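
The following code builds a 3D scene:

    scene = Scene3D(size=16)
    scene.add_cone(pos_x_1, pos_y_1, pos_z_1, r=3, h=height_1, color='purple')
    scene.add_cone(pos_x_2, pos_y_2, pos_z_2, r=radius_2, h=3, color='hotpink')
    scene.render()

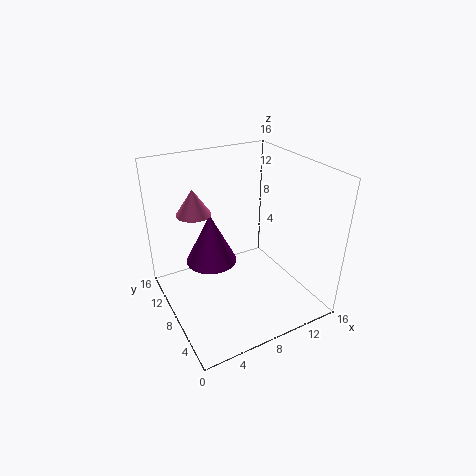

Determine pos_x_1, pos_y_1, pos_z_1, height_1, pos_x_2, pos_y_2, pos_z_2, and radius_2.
pos_x_1 = 6
pos_y_1 = 11
pos_z_1 = 4
height_1 = 6
pos_x_2 = 4.5
pos_y_2 = 12
pos_z_2 = 10
radius_2 = 2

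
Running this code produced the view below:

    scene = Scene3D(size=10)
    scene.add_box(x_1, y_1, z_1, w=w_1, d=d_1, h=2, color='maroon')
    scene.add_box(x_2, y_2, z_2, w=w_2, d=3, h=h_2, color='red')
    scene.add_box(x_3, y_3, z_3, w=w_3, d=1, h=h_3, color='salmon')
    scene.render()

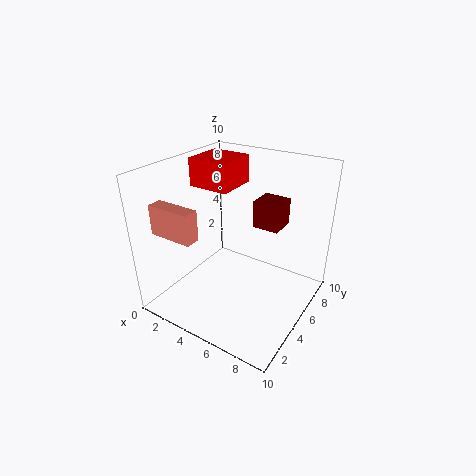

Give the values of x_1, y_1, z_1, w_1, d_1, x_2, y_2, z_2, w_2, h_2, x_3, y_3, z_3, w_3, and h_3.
x_1 = 5
y_1 = 7
z_1 = 5
w_1 = 2
d_1 = 2
x_2 = 1
y_2 = 5
z_2 = 8
w_2 = 3
h_2 = 2
x_3 = 1
y_3 = 1
z_3 = 6
w_3 = 3
h_3 = 2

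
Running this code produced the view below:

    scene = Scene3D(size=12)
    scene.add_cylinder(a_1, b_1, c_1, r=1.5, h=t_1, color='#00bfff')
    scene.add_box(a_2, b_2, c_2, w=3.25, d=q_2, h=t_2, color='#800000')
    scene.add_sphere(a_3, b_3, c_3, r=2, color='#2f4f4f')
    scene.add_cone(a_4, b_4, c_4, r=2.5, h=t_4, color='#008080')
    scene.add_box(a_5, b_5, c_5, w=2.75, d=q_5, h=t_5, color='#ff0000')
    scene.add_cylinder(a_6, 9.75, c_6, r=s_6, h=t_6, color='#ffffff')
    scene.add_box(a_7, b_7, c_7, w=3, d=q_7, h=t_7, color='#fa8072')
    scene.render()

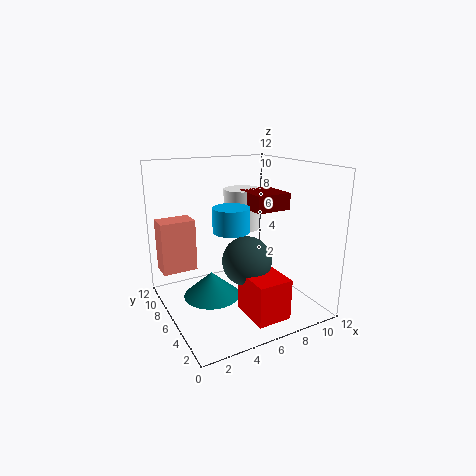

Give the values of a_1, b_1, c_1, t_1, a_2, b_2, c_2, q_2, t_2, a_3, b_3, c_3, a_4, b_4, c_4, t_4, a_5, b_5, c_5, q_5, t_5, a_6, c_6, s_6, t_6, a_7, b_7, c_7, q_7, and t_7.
a_1 = 5.25
b_1 = 5.75
c_1 = 6.75
t_1 = 2
a_2 = 8
b_2 = 6
c_2 = 7.75
q_2 = 3.5
t_2 = 1.5
a_3 = 6
b_3 = 4.5
c_3 = 4.5
a_4 = 4.25
b_4 = 7.75
c_4 = 0.25
t_4 = 2.25
a_5 = 5
b_5 = 0.75
c_5 = 0.75
q_5 = 3.5
t_5 = 3.25
a_6 = 8.5
c_6 = 5.5
s_6 = 1.75
t_6 = 3.75
a_7 = 0.25
b_7 = 8.5
c_7 = 2.75
q_7 = 2
t_7 = 4.5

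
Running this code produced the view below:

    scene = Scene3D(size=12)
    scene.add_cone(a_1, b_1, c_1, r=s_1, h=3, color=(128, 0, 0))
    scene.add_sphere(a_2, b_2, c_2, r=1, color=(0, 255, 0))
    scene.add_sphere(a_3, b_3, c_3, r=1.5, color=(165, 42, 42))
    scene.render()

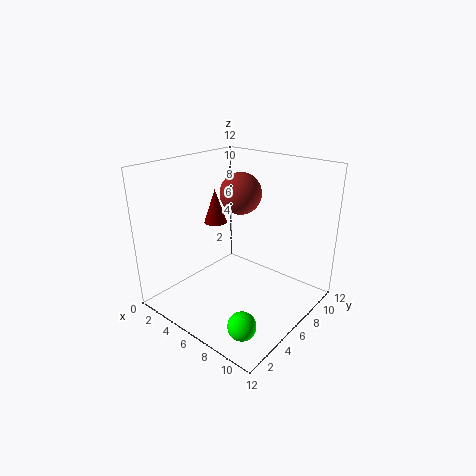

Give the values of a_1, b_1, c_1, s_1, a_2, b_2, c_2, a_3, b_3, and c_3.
a_1 = 3
b_1 = 6.5
c_1 = 6.5
s_1 = 1
a_2 = 10.5
b_2 = 1
c_2 = 2.5
a_3 = 7.5
b_3 = 4.5
c_3 = 10.5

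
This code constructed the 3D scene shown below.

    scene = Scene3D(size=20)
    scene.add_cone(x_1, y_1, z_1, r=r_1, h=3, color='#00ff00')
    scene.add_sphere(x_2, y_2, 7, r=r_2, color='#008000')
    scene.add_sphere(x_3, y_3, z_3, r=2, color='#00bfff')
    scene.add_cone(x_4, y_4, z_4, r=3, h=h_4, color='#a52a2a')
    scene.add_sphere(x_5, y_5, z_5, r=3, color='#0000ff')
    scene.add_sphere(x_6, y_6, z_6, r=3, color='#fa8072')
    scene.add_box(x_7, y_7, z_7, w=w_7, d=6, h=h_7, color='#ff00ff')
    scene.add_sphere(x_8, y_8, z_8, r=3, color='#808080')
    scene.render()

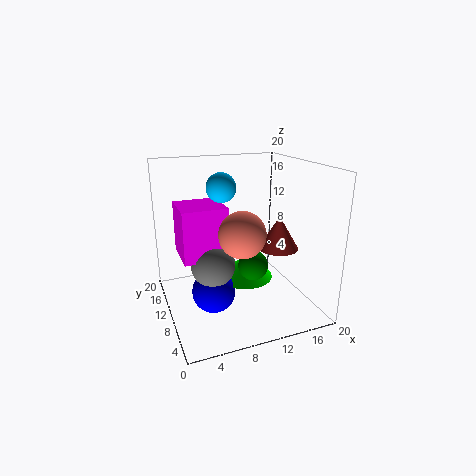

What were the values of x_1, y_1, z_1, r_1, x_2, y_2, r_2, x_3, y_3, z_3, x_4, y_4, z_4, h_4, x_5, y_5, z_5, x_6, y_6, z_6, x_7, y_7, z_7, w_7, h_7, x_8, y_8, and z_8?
x_1 = 11
y_1 = 10
z_1 = 4
r_1 = 4
x_2 = 11
y_2 = 7
r_2 = 2
x_3 = 8
y_3 = 11
z_3 = 17
x_4 = 17
y_4 = 11
z_4 = 7
h_4 = 5
x_5 = 6
y_5 = 9
z_5 = 3
x_6 = 9
y_6 = 6
z_6 = 12
x_7 = 2
y_7 = 8
z_7 = 8
w_7 = 6
h_7 = 7
x_8 = 6
y_8 = 9
z_8 = 7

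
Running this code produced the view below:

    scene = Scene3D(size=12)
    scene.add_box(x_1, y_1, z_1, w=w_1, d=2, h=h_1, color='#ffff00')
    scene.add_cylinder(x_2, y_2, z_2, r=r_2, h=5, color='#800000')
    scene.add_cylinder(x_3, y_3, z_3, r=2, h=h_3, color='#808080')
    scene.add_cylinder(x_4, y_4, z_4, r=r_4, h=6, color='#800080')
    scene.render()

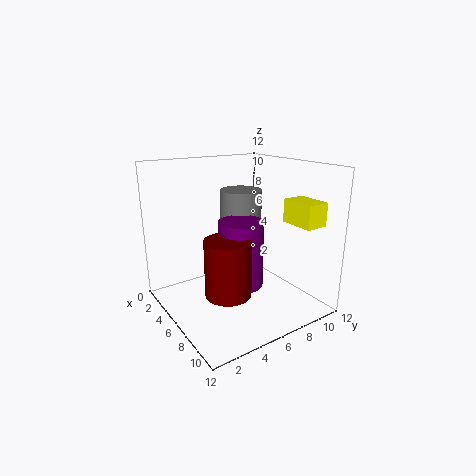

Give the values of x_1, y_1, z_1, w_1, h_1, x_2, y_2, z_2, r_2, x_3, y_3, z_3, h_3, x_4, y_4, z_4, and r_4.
x_1 = 7
y_1 = 10
z_1 = 7
w_1 = 3
h_1 = 2
x_2 = 6
y_2 = 5
z_2 = 1
r_2 = 2
x_3 = 2
y_3 = 9
z_3 = 3
h_3 = 6
x_4 = 5
y_4 = 7
z_4 = 1
r_4 = 2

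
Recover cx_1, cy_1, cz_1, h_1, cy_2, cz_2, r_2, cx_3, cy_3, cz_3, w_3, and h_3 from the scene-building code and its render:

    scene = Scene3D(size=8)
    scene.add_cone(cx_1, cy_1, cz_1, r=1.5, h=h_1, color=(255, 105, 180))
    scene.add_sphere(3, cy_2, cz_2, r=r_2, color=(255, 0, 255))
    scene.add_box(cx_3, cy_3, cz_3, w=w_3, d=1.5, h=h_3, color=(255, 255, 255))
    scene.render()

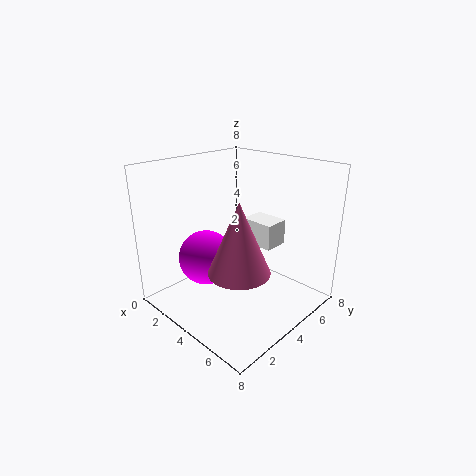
cx_1 = 6
cy_1 = 2
cz_1 = 3.5
h_1 = 3.5
cy_2 = 2.5
cz_2 = 3
r_2 = 1.5
cx_3 = 3
cy_3 = 5.5
cz_3 = 3
w_3 = 2
h_3 = 1.5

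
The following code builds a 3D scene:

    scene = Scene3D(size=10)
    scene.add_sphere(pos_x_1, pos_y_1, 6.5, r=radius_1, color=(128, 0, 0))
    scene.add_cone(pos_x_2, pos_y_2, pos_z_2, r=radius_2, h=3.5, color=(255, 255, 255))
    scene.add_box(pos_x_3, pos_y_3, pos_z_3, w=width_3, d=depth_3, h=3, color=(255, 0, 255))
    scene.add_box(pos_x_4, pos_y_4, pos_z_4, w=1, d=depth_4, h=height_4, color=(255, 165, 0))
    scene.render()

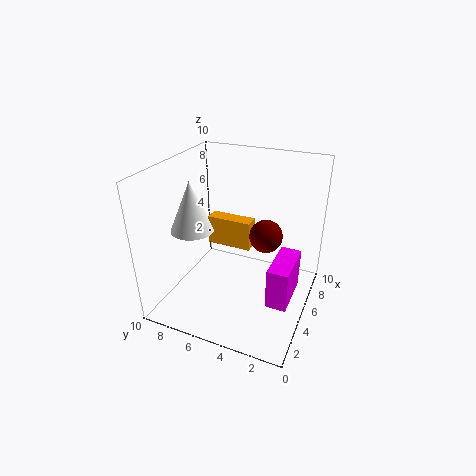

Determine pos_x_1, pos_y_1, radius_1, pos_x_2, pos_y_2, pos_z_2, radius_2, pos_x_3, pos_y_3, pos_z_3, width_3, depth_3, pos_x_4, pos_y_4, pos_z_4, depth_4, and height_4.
pos_x_1 = 3.5; pos_y_1 = 2.5; radius_1 = 1; pos_x_2 = 4; pos_y_2 = 8; pos_z_2 = 5.5; radius_2 = 1.5; pos_x_3 = 4; pos_y_3 = 1; pos_z_3 = 0.5; width_3 = 3.5; depth_3 = 1.5; pos_x_4 = 4.5; pos_y_4 = 4; pos_z_4 = 4.5; depth_4 = 3; height_4 = 2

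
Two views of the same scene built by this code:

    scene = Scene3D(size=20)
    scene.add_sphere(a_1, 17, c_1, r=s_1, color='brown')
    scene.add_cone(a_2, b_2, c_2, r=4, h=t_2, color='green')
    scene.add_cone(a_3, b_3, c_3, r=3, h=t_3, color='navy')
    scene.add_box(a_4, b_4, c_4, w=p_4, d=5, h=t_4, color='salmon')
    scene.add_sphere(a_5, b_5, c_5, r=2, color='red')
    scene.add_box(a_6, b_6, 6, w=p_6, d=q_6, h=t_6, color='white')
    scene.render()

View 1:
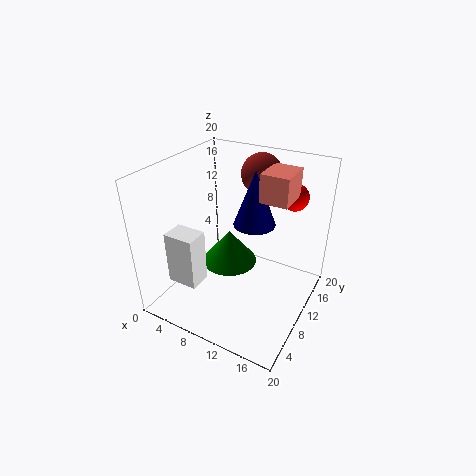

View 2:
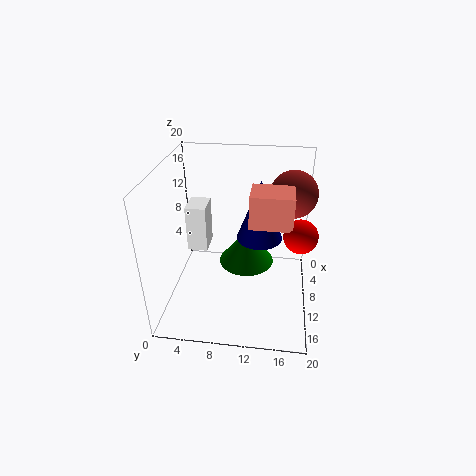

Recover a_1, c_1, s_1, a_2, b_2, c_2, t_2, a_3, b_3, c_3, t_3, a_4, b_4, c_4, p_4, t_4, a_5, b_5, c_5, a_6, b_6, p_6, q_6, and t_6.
a_1 = 10, c_1 = 17, s_1 = 3, a_2 = 8, b_2 = 11, c_2 = 5, t_2 = 5, a_3 = 11, b_3 = 13, c_3 = 11, t_3 = 8, a_4 = 12, b_4 = 12, c_4 = 15, p_4 = 4, t_4 = 4, a_5 = 15, b_5 = 18, c_5 = 14, a_6 = 4, b_6 = 2, p_6 = 4, q_6 = 3, t_6 = 7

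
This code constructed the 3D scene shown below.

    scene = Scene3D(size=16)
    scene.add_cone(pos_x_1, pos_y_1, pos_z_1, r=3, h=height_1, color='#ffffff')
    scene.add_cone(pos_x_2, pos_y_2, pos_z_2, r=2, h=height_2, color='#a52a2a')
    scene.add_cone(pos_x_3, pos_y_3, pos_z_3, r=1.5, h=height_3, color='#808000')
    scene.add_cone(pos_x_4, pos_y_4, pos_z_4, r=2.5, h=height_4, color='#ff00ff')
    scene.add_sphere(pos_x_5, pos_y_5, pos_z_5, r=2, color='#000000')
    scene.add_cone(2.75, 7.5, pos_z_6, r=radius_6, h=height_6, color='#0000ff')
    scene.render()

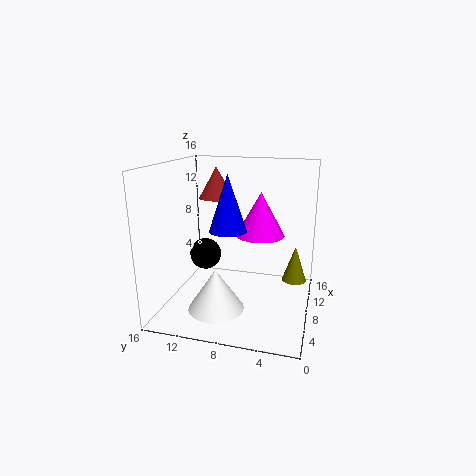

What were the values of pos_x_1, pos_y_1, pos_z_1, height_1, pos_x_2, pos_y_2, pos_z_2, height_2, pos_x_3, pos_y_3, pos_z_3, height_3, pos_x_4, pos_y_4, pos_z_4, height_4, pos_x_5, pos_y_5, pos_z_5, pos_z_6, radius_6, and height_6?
pos_x_1 = 4.5
pos_y_1 = 9.5
pos_z_1 = 1
height_1 = 4.5
pos_x_2 = 9.75
pos_y_2 = 11
pos_z_2 = 12
height_2 = 3.5
pos_x_3 = 13
pos_y_3 = 2
pos_z_3 = 1.25
height_3 = 4.5
pos_x_4 = 6.75
pos_y_4 = 5.25
pos_z_4 = 9
height_4 = 4.5
pos_x_5 = 12
pos_y_5 = 13.5
pos_z_5 = 4
pos_z_6 = 10.5
radius_6 = 1.75
height_6 = 5.25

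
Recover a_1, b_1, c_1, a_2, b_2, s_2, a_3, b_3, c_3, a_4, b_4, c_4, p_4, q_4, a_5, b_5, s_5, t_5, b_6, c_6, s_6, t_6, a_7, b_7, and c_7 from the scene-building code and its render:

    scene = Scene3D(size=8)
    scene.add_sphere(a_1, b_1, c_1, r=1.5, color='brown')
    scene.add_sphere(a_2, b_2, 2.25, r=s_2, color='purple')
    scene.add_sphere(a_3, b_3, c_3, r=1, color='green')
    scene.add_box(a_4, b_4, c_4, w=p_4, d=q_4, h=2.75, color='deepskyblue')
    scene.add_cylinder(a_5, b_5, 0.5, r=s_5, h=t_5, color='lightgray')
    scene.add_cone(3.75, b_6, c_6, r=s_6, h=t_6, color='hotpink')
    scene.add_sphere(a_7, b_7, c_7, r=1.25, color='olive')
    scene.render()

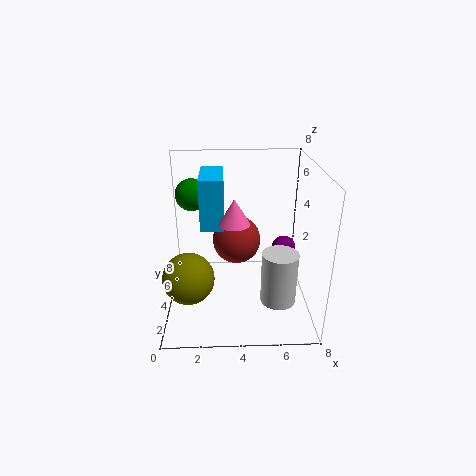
a_1 = 4
b_1 = 6.25
c_1 = 2.75
a_2 = 7
b_2 = 6
s_2 = 0.75
a_3 = 1.25
b_3 = 7
c_3 = 5.5
a_4 = 2
b_4 = 3.25
c_4 = 4.75
p_4 = 1.25
q_4 = 2.75
a_5 = 6.25
b_5 = 3
s_5 = 1
t_5 = 3
b_6 = 2
c_6 = 5.75
s_6 = 0.75
t_6 = 1.25
a_7 = 1.5
b_7 = 1.25
c_7 = 3.25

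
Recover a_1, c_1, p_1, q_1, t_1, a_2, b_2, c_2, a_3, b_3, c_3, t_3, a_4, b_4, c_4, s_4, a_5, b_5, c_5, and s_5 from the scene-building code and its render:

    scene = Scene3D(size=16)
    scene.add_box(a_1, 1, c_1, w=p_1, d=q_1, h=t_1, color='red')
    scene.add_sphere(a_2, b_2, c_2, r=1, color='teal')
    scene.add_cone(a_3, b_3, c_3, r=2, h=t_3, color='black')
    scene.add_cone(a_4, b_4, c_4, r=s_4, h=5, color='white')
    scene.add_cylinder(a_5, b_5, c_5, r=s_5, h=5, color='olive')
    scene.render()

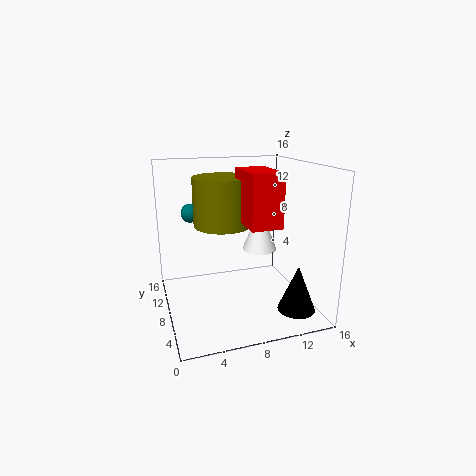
a_1 = 7; c_1 = 11; p_1 = 3; q_1 = 5; t_1 = 5; a_2 = 3; b_2 = 9; c_2 = 11; a_3 = 13; b_3 = 3; c_3 = 1; t_3 = 5; a_4 = 11; b_4 = 9; c_4 = 6; s_4 = 2; a_5 = 6; b_5 = 7; c_5 = 10; s_5 = 3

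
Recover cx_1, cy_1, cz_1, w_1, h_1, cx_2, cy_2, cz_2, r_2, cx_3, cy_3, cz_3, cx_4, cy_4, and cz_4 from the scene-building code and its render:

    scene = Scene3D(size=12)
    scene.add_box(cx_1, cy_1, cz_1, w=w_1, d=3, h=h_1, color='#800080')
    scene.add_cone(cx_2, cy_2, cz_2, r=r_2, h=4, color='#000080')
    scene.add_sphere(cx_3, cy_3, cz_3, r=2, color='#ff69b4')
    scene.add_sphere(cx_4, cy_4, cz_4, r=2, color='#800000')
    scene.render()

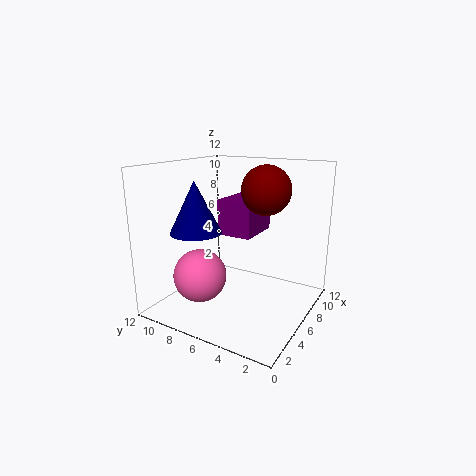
cx_1 = 6, cy_1 = 5, cz_1 = 6, w_1 = 4, h_1 = 3, cx_2 = 3, cy_2 = 8, cz_2 = 7, r_2 = 2, cx_3 = 2, cy_3 = 7, cz_3 = 4, cx_4 = 7, cy_4 = 4, cz_4 = 10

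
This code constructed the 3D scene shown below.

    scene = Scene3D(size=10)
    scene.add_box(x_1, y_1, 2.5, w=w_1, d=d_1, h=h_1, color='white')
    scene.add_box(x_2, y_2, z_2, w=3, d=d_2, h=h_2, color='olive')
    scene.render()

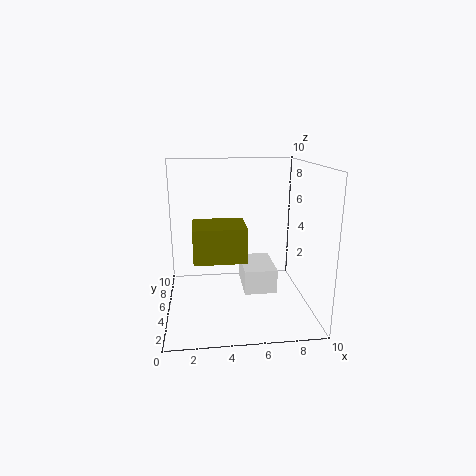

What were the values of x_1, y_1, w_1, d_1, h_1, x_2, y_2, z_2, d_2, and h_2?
x_1 = 5; y_1 = 1.5; w_1 = 2; d_1 = 3; h_1 = 1.5; x_2 = 2; y_2 = 0.5; z_2 = 5; d_2 = 2.5; h_2 = 2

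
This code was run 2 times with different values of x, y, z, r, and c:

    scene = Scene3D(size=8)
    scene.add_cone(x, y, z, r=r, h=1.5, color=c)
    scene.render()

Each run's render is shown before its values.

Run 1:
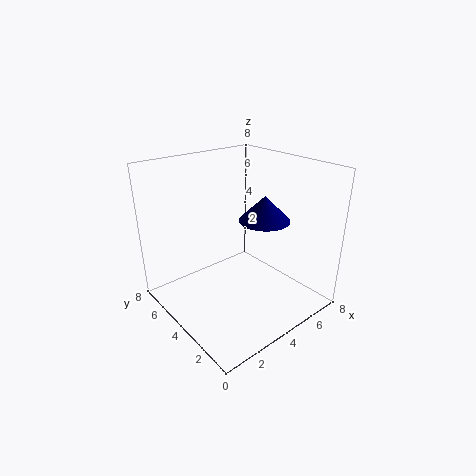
x = 6
y = 4
z = 4.5
r = 1.5
c = 'navy'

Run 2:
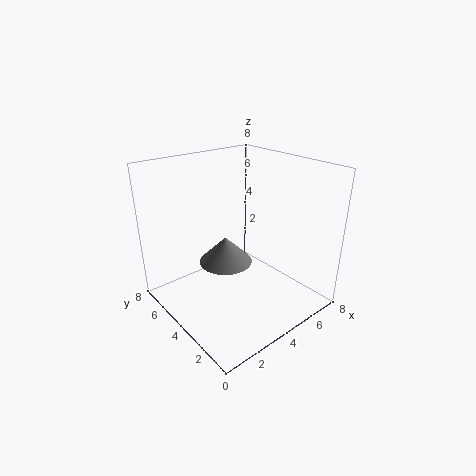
x = 3.5
y = 4.5
z = 2.5
r = 1.5
c = 'gray'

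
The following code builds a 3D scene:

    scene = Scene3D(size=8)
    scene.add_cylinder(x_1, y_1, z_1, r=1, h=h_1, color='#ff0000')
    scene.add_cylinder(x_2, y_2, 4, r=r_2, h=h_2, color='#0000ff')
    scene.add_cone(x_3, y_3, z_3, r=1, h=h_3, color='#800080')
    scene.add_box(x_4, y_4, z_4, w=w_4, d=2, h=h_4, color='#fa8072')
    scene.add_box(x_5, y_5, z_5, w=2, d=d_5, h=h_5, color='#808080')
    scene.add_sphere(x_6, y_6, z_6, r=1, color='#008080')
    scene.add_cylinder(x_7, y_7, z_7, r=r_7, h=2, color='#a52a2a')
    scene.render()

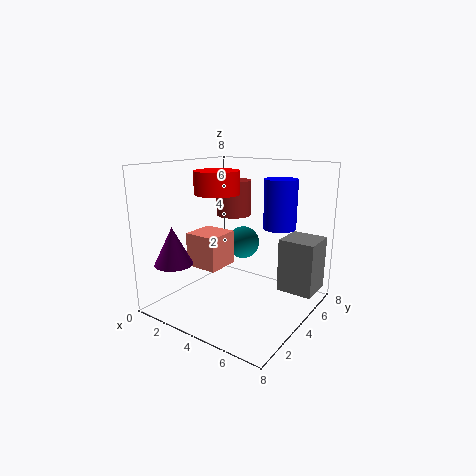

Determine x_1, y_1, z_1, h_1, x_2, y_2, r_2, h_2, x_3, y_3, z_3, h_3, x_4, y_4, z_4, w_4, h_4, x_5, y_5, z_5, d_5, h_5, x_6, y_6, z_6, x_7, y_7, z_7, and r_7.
x_1 = 5; y_1 = 1; z_1 = 7; h_1 = 1; x_2 = 5; y_2 = 7; r_2 = 1; h_2 = 3; x_3 = 2; y_3 = 1; z_3 = 3; h_3 = 2; x_4 = 1; y_4 = 3; z_4 = 2; w_4 = 2; h_4 = 2; x_5 = 6; y_5 = 5; z_5 = 1; d_5 = 2; h_5 = 3; x_6 = 3; y_6 = 6; z_6 = 3; x_7 = 3; y_7 = 5; z_7 = 5; r_7 = 1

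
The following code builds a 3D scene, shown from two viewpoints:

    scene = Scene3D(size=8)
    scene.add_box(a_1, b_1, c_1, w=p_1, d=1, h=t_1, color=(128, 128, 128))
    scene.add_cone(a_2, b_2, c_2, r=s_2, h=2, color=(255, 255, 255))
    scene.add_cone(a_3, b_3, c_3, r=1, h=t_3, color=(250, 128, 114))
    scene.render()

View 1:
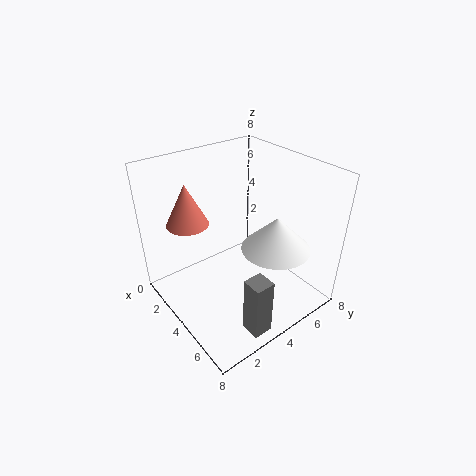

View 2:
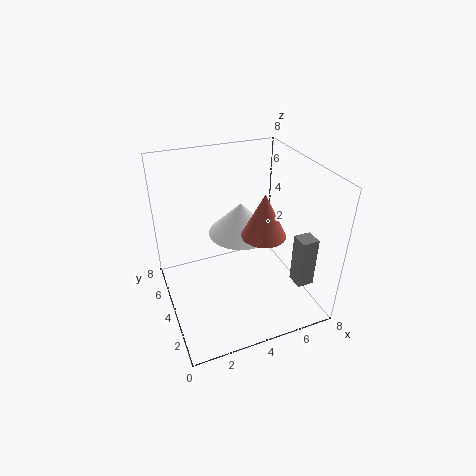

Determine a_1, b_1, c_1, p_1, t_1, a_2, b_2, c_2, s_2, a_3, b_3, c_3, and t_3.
a_1 = 7; b_1 = 2; c_1 = 1; p_1 = 1; t_1 = 3; a_2 = 5; b_2 = 6; c_2 = 3; s_2 = 2; a_3 = 4; b_3 = 1; c_3 = 6; t_3 = 2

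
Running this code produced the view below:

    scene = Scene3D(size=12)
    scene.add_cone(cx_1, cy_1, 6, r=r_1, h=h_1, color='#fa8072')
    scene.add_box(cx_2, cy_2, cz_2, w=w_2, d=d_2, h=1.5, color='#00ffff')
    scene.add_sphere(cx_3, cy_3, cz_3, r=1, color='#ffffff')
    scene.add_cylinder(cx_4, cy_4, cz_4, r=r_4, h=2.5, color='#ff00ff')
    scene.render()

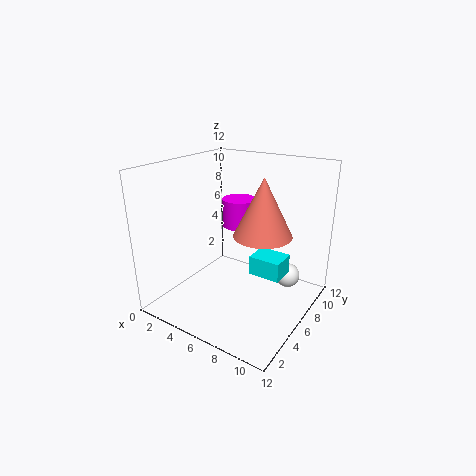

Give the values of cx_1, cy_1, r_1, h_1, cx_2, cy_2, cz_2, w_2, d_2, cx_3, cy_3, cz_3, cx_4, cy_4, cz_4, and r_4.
cx_1 = 7.5, cy_1 = 7.5, r_1 = 2.5, h_1 = 5, cx_2 = 8, cy_2 = 4.5, cz_2 = 4, w_2 = 2.5, d_2 = 2, cx_3 = 10, cy_3 = 7.5, cz_3 = 3, cx_4 = 4.5, cy_4 = 8.5, cz_4 = 6, r_4 = 1.5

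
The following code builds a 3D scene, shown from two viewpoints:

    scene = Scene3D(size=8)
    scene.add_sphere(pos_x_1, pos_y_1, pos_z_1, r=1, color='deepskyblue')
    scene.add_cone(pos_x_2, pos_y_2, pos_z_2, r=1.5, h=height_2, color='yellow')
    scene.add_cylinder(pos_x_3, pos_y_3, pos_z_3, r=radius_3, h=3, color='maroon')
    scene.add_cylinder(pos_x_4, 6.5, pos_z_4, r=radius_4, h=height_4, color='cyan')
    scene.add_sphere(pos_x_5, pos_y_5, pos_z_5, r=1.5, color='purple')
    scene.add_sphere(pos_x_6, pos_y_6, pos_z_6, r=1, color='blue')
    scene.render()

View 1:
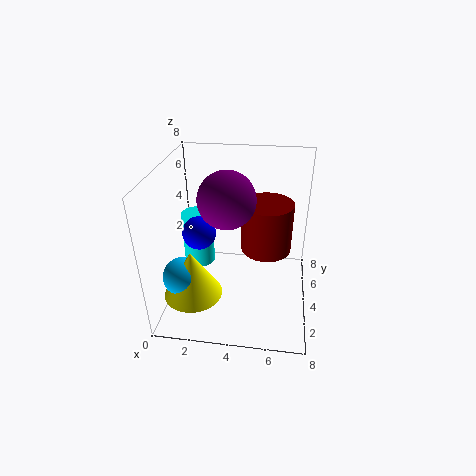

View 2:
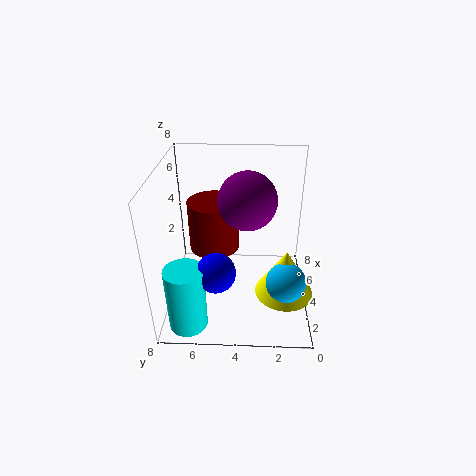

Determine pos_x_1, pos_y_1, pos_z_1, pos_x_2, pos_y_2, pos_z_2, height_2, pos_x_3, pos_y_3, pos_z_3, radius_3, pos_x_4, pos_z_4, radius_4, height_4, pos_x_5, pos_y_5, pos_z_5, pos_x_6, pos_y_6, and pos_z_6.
pos_x_1 = 1.5; pos_y_1 = 1.5; pos_z_1 = 3; pos_x_2 = 2; pos_y_2 = 1.5; pos_z_2 = 2; height_2 = 2.5; pos_x_3 = 5.5; pos_y_3 = 5.5; pos_z_3 = 2.5; radius_3 = 1.5; pos_x_4 = 1; pos_z_4 = 0.5; radius_4 = 1; height_4 = 3.5; pos_x_5 = 3.5; pos_y_5 = 3.5; pos_z_5 = 6.5; pos_x_6 = 1.5; pos_y_6 = 5; pos_z_6 = 3.5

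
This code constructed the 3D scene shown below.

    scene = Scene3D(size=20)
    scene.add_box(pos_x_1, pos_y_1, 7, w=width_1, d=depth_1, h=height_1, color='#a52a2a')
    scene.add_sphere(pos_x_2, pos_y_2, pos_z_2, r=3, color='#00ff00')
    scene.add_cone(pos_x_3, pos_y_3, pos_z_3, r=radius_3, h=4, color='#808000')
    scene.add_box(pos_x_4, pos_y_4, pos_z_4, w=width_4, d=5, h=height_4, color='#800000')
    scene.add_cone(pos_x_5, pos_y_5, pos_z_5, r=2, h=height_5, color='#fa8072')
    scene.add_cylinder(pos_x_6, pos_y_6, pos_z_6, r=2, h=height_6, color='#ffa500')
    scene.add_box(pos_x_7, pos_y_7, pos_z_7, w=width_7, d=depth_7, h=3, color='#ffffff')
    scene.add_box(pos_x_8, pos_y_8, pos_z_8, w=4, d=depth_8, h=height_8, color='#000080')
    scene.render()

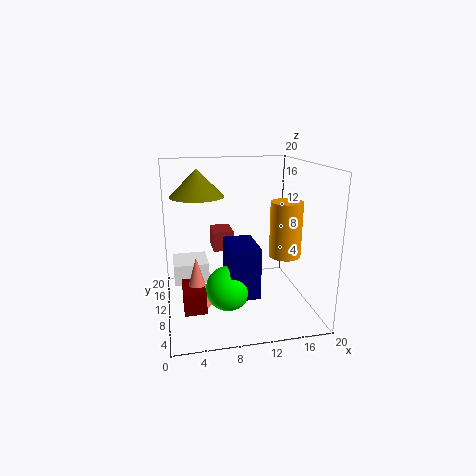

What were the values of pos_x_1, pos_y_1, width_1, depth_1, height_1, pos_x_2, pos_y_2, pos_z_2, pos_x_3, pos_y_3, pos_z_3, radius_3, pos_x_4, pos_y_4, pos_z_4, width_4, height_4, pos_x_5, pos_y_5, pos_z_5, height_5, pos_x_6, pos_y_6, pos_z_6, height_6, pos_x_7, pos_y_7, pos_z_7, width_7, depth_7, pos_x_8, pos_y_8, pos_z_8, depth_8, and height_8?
pos_x_1 = 7; pos_y_1 = 13; width_1 = 3; depth_1 = 4; height_1 = 3; pos_x_2 = 8; pos_y_2 = 7; pos_z_2 = 4; pos_x_3 = 5; pos_y_3 = 15; pos_z_3 = 15; radius_3 = 4; pos_x_4 = 2; pos_y_4 = 6; pos_z_4 = 1; width_4 = 3; height_4 = 3; pos_x_5 = 4; pos_y_5 = 9; pos_z_5 = 1; height_5 = 7; pos_x_6 = 15; pos_y_6 = 5; pos_z_6 = 9; height_6 = 7; pos_x_7 = 1; pos_y_7 = 11; pos_z_7 = 3; width_7 = 5; depth_7 = 5; pos_x_8 = 8; pos_y_8 = 5; pos_z_8 = 3; depth_8 = 6; height_8 = 7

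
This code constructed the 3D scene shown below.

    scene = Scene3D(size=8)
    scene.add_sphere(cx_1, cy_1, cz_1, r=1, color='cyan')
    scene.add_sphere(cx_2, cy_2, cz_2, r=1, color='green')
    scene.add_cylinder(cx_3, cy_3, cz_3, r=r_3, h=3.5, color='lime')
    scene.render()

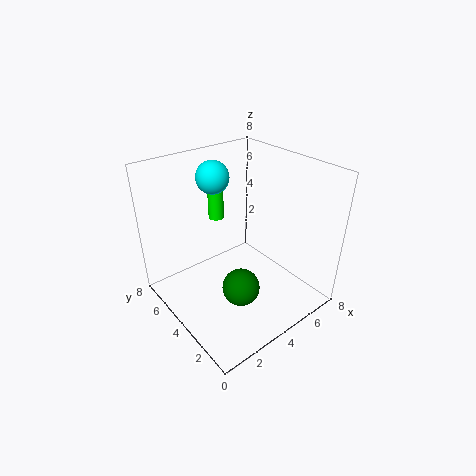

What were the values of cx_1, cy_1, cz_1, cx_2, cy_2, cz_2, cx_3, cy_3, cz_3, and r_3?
cx_1 = 4.5, cy_1 = 7, cz_1 = 6.5, cx_2 = 3, cy_2 = 2.5, cz_2 = 2, cx_3 = 5, cy_3 = 7.5, cz_3 = 3.5, r_3 = 0.5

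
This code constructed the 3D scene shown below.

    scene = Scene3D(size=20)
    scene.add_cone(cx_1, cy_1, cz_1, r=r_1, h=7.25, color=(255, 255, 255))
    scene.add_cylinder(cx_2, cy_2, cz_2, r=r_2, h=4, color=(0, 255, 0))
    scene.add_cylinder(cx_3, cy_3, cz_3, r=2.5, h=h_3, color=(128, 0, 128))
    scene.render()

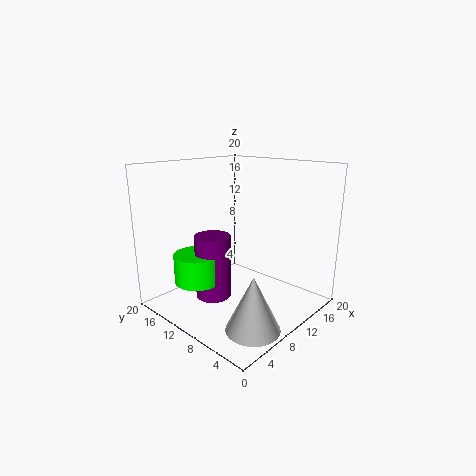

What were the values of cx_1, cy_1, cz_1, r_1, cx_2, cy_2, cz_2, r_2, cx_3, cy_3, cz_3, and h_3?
cx_1 = 6; cy_1 = 3.75; cz_1 = 0.25; r_1 = 3.5; cx_2 = 5.5; cy_2 = 13.5; cz_2 = 4; r_2 = 3.25; cx_3 = 7.25; cy_3 = 12.25; cz_3 = 1.5; h_3 = 9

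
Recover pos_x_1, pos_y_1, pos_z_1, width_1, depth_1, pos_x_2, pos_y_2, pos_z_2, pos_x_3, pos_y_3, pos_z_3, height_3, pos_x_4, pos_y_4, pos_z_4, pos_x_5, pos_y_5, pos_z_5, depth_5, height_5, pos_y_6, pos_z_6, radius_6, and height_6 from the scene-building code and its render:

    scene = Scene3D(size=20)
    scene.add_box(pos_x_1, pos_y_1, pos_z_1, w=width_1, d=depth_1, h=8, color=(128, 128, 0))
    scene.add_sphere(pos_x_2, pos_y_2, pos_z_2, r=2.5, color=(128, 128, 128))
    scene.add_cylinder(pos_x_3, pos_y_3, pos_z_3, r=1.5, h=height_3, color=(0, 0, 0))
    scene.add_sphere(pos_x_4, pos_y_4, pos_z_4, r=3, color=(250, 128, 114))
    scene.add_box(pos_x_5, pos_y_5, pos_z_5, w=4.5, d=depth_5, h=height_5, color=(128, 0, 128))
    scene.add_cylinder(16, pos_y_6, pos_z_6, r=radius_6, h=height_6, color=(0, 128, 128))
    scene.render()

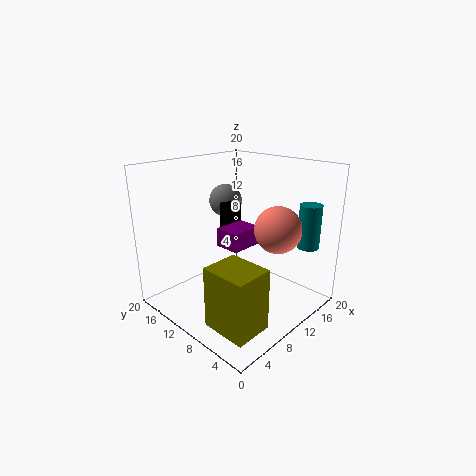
pos_x_1 = 1.5; pos_y_1 = 1.5; pos_z_1 = 1.5; width_1 = 5; depth_1 = 6; pos_x_2 = 13.5; pos_y_2 = 16; pos_z_2 = 13.5; pos_x_3 = 11.5; pos_y_3 = 13; pos_z_3 = 7.5; height_3 = 6.5; pos_x_4 = 11; pos_y_4 = 4; pos_z_4 = 12.5; pos_x_5 = 7; pos_y_5 = 7.5; pos_z_5 = 9.5; depth_5 = 3.5; height_5 = 2.5; pos_y_6 = 2.5; pos_z_6 = 9; radius_6 = 1.5; height_6 = 6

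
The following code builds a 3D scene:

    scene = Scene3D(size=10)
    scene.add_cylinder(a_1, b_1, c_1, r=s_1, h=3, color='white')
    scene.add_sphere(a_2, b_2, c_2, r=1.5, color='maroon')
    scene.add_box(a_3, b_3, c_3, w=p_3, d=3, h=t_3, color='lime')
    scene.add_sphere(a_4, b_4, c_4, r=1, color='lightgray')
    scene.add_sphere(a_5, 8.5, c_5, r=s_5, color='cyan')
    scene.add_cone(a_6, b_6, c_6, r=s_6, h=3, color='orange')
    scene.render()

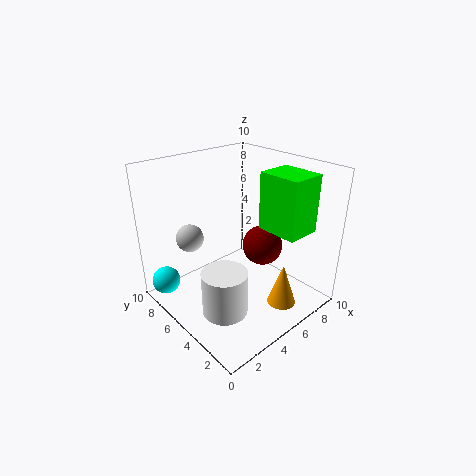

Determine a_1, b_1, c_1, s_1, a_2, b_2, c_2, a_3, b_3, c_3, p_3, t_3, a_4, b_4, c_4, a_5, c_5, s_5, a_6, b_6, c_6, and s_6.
a_1 = 2.5
b_1 = 3.5
c_1 = 1
s_1 = 1.5
a_2 = 7.5
b_2 = 5
c_2 = 3.5
a_3 = 6.5
b_3 = 1.5
c_3 = 5.5
p_3 = 2.5
t_3 = 4
a_4 = 3
b_4 = 8
c_4 = 4.5
a_5 = 1
c_5 = 1.5
s_5 = 1
a_6 = 6.5
b_6 = 2
c_6 = 0.5
s_6 = 1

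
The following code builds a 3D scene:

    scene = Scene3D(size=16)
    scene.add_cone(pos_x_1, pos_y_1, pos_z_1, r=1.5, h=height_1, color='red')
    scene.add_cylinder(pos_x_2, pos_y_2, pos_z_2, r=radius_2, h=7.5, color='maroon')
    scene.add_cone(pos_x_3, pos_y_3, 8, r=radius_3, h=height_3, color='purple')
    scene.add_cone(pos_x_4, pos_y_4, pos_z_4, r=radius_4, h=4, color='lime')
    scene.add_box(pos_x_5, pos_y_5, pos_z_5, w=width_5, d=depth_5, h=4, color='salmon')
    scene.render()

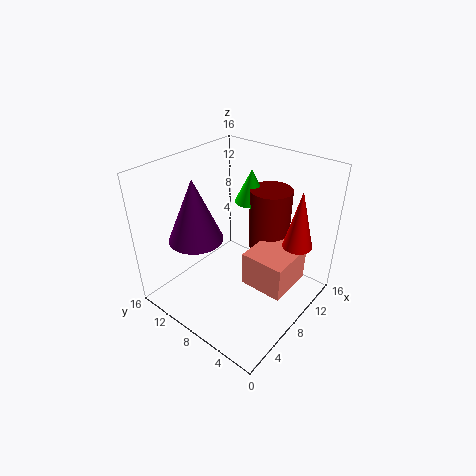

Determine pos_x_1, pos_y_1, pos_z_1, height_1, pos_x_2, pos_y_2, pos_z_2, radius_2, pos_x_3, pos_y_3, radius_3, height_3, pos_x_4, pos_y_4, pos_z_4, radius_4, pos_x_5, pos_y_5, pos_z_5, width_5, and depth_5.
pos_x_1 = 9.5; pos_y_1 = 1.5; pos_z_1 = 9; height_1 = 6; pos_x_2 = 13.5; pos_y_2 = 7.5; pos_z_2 = 4.5; radius_2 = 2.5; pos_x_3 = 5; pos_y_3 = 11.5; radius_3 = 3; height_3 = 7; pos_x_4 = 13; pos_y_4 = 10; pos_z_4 = 10; radius_4 = 2; pos_x_5 = 7.5; pos_y_5 = 2; pos_z_5 = 2.5; width_5 = 5.5; depth_5 = 5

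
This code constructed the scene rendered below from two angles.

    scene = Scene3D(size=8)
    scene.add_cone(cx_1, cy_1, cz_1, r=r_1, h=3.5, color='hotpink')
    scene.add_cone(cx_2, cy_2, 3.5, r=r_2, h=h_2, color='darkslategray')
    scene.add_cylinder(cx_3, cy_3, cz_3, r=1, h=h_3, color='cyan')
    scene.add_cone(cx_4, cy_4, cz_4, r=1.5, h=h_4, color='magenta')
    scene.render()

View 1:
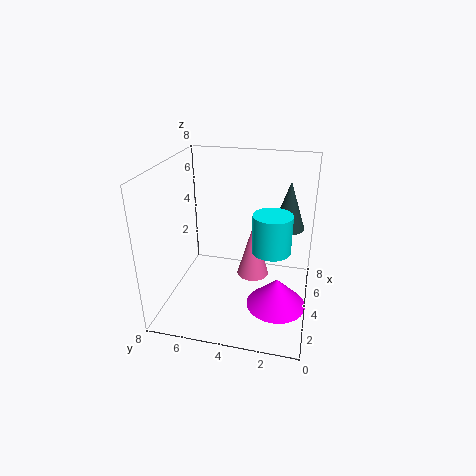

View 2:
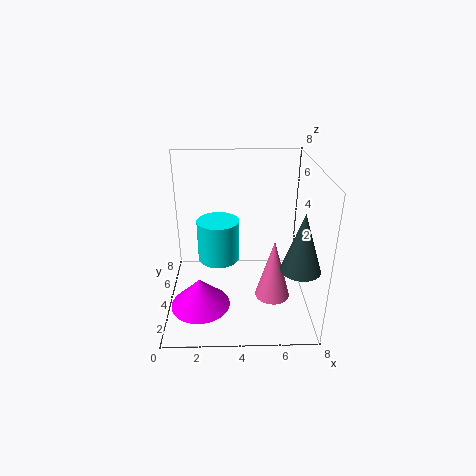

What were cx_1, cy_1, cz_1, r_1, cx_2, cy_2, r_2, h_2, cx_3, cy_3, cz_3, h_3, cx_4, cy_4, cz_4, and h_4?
cx_1 = 6
cy_1 = 3.5
cz_1 = 0.5
r_1 = 1
cx_2 = 7
cy_2 = 1.5
r_2 = 1
h_2 = 3
cx_3 = 3
cy_3 = 2
cz_3 = 4
h_3 = 2
cx_4 = 2
cy_4 = 1.5
cz_4 = 1.5
h_4 = 1.5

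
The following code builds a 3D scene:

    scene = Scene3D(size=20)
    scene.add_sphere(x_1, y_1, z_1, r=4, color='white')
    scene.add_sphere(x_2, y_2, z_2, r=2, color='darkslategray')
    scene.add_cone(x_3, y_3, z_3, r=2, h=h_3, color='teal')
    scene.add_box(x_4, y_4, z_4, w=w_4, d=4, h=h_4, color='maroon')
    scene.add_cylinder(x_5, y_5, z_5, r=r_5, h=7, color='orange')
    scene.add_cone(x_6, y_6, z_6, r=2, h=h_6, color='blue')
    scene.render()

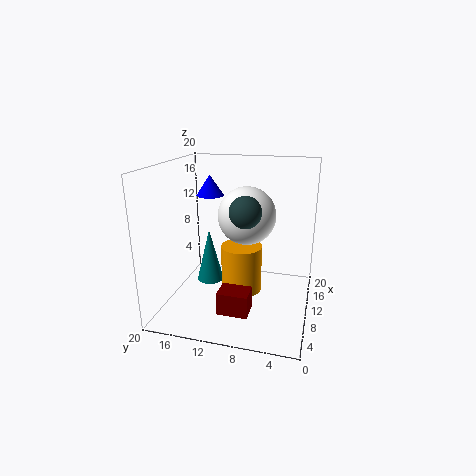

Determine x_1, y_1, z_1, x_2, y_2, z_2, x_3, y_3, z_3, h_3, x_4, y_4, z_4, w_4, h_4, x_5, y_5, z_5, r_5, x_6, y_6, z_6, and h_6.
x_1 = 11; y_1 = 9; z_1 = 13; x_2 = 6; y_2 = 8; z_2 = 15; x_3 = 12; y_3 = 15; z_3 = 2; h_3 = 8; x_4 = 3; y_4 = 7; z_4 = 2; w_4 = 3; h_4 = 3; x_5 = 12; y_5 = 10; z_5 = 1; r_5 = 3; x_6 = 13; y_6 = 15; z_6 = 15; h_6 = 3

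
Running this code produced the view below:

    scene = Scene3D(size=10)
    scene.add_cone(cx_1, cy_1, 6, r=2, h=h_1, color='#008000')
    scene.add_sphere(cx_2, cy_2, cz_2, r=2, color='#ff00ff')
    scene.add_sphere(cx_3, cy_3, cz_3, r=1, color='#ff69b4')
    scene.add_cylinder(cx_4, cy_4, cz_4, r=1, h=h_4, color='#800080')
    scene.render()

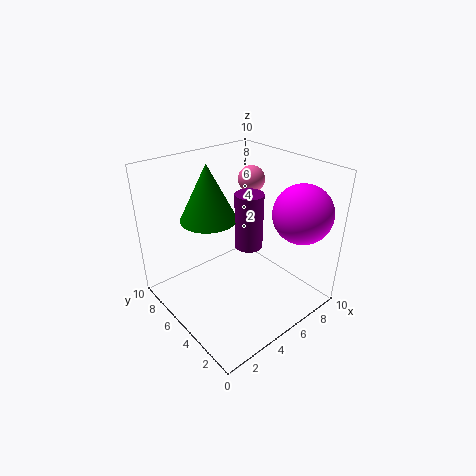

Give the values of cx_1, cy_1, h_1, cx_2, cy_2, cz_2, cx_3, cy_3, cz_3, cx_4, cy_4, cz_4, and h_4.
cx_1 = 4, cy_1 = 7, h_1 = 4, cx_2 = 8, cy_2 = 2, cz_2 = 7, cx_3 = 8, cy_3 = 7, cz_3 = 8, cx_4 = 6, cy_4 = 5, cz_4 = 4, h_4 = 4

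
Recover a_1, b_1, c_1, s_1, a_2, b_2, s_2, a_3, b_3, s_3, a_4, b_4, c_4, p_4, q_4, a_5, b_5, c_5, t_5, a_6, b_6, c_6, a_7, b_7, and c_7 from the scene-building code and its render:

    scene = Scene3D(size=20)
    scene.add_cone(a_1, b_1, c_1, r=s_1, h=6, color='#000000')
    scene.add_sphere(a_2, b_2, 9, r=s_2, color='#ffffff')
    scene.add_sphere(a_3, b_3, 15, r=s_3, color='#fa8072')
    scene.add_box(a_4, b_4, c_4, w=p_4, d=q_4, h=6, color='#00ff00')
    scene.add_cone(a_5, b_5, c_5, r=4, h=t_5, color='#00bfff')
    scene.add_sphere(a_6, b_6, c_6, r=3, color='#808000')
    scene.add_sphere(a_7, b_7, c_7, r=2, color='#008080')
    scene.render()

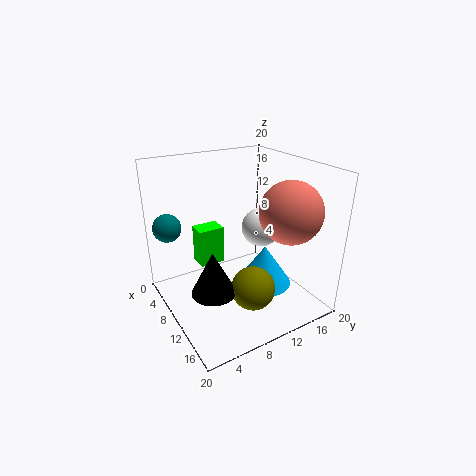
a_1 = 12, b_1 = 5, c_1 = 4, s_1 = 3, a_2 = 7, b_2 = 16, s_2 = 3, a_3 = 16, b_3 = 14, s_3 = 4, a_4 = 1, b_4 = 7, c_4 = 3, p_4 = 3, q_4 = 4, a_5 = 11, b_5 = 14, c_5 = 2, t_5 = 6, a_6 = 14, b_6 = 10, c_6 = 4, a_7 = 4, b_7 = 2, c_7 = 11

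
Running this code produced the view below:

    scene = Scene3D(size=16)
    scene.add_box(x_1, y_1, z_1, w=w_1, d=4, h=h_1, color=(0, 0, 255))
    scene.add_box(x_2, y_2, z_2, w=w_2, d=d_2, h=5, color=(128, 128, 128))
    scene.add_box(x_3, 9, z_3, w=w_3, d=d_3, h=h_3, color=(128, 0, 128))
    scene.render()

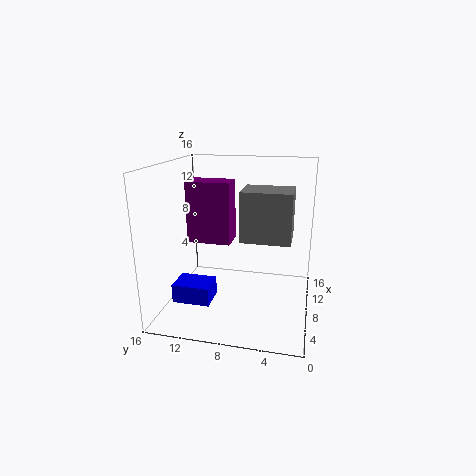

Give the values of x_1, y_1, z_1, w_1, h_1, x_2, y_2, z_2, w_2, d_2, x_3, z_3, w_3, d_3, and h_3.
x_1 = 3, y_1 = 10, z_1 = 2, w_1 = 3, h_1 = 2, x_2 = 4, y_2 = 2, z_2 = 9, w_2 = 4, d_2 = 5, x_3 = 8, z_3 = 7, w_3 = 3, d_3 = 5, h_3 = 7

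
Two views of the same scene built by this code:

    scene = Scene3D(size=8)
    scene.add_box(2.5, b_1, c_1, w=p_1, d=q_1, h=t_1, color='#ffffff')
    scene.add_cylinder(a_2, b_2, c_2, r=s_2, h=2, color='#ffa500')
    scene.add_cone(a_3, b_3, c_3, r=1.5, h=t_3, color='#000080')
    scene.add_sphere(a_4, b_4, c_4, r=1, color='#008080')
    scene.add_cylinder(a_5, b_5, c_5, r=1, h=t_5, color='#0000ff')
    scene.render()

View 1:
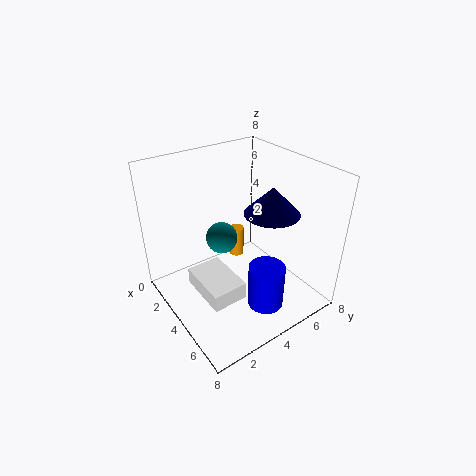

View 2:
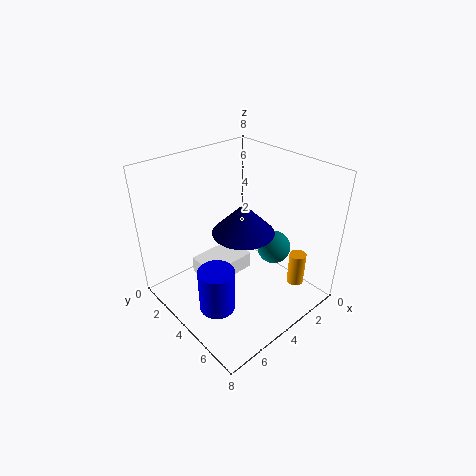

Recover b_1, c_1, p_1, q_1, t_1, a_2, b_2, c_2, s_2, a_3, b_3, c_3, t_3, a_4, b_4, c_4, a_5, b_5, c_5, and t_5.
b_1 = 1.5; c_1 = 1; p_1 = 3; q_1 = 2; t_1 = 1; a_2 = 1; b_2 = 6; c_2 = 0.5; s_2 = 0.5; a_3 = 5; b_3 = 5.5; c_3 = 5.5; t_3 = 1.5; a_4 = 1.5; b_4 = 4.5; c_4 = 2.5; a_5 = 6; b_5 = 4.5; c_5 = 0.5; t_5 = 2.5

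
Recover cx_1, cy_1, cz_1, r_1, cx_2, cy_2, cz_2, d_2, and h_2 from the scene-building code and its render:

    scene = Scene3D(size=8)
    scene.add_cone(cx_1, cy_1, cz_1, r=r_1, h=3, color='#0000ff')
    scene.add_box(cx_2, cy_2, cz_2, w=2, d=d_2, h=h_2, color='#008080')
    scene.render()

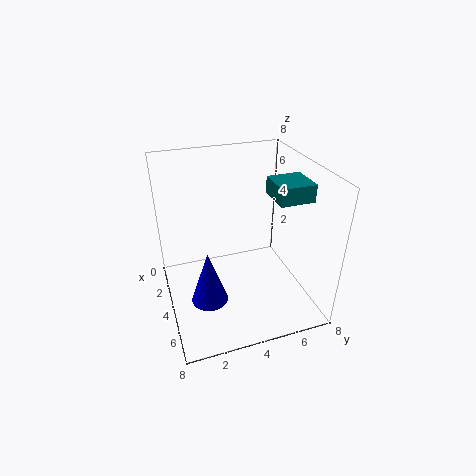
cx_1 = 5
cy_1 = 2
cz_1 = 1
r_1 = 1
cx_2 = 3
cy_2 = 6
cz_2 = 6
d_2 = 2
h_2 = 1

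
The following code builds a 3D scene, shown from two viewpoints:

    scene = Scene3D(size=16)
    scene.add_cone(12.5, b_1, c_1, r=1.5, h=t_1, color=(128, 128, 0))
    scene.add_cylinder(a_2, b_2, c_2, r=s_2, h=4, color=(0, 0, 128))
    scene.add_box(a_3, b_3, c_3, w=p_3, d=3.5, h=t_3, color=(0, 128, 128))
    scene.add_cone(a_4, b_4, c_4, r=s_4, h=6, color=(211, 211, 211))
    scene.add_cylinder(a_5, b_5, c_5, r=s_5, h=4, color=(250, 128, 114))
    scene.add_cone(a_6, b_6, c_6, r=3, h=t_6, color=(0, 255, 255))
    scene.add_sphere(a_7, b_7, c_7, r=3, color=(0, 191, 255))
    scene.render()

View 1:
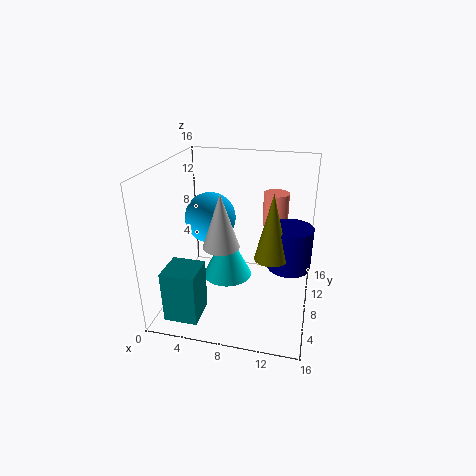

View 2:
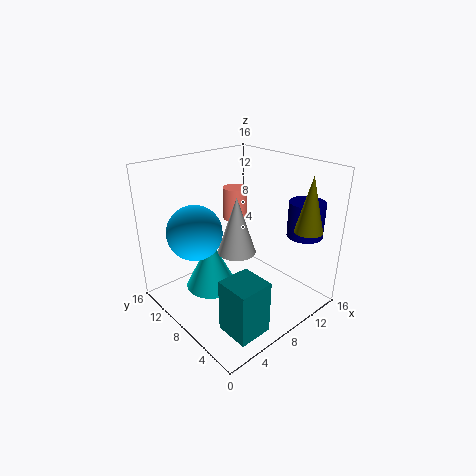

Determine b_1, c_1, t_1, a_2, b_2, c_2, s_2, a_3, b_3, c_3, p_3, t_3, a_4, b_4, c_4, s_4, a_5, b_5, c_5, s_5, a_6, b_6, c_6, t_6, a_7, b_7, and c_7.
b_1 = 2, c_1 = 9.5, t_1 = 6, a_2 = 14, b_2 = 3.5, c_2 = 8, s_2 = 2, a_3 = 2, b_3 = 0.5, c_3 = 1.5, p_3 = 3.5, t_3 = 5.5, a_4 = 6.5, b_4 = 6.5, c_4 = 7.5, s_4 = 2, a_5 = 11.5, b_5 = 12.5, c_5 = 8, s_5 = 1.5, a_6 = 6, b_6 = 10.5, c_6 = 1.5, t_6 = 6, a_7 = 4, b_7 = 10.5, c_7 = 9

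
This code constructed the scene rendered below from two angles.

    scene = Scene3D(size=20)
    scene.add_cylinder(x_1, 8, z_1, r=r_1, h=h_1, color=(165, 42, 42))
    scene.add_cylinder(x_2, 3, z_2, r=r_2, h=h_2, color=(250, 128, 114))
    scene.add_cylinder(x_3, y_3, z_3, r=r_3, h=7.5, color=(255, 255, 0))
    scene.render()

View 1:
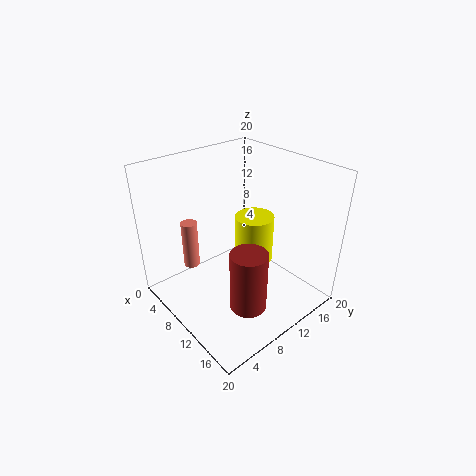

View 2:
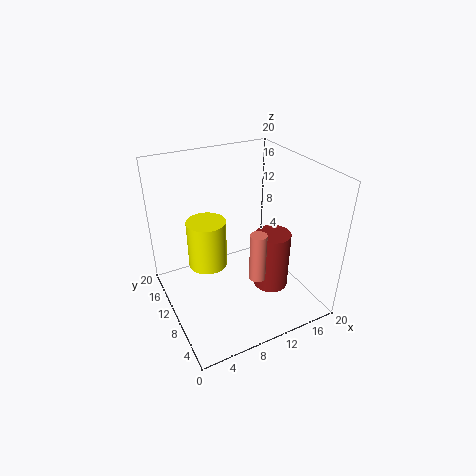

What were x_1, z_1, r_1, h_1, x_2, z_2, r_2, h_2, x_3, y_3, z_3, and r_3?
x_1 = 14.5
z_1 = 2
r_1 = 2.5
h_1 = 8.5
x_2 = 9
z_2 = 8.5
r_2 = 1
h_2 = 6
x_3 = 7.5
y_3 = 15.5
z_3 = 3
r_3 = 3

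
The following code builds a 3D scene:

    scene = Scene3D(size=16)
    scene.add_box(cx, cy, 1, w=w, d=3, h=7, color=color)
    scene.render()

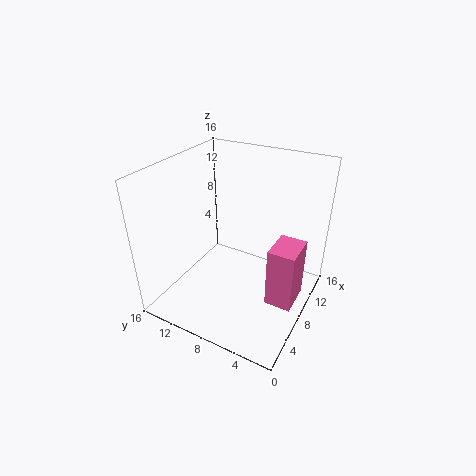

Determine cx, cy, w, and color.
cx = 7, cy = 1, w = 4, color = 'hotpink'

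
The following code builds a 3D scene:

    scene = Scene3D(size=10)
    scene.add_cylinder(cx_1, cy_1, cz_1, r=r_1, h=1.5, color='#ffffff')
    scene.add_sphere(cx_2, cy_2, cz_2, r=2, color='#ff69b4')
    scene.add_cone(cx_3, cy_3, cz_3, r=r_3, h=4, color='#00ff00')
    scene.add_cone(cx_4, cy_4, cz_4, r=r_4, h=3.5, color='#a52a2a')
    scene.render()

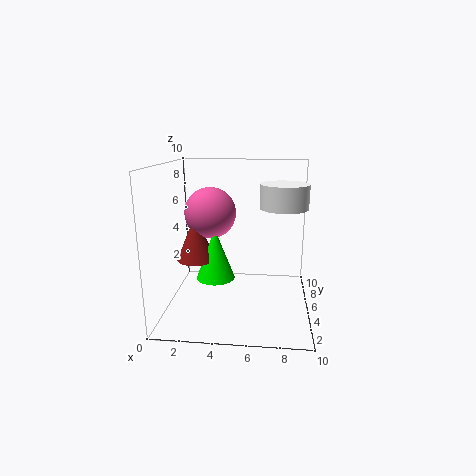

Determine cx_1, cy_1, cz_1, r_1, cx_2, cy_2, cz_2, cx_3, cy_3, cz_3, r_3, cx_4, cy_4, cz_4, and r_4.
cx_1 = 8; cy_1 = 3.5; cz_1 = 7.5; r_1 = 1.5; cx_2 = 2.5; cy_2 = 8; cz_2 = 6; cx_3 = 3; cy_3 = 7; cz_3 = 1; r_3 = 1.5; cx_4 = 1.5; cy_4 = 7; cz_4 = 2.5; r_4 = 1.5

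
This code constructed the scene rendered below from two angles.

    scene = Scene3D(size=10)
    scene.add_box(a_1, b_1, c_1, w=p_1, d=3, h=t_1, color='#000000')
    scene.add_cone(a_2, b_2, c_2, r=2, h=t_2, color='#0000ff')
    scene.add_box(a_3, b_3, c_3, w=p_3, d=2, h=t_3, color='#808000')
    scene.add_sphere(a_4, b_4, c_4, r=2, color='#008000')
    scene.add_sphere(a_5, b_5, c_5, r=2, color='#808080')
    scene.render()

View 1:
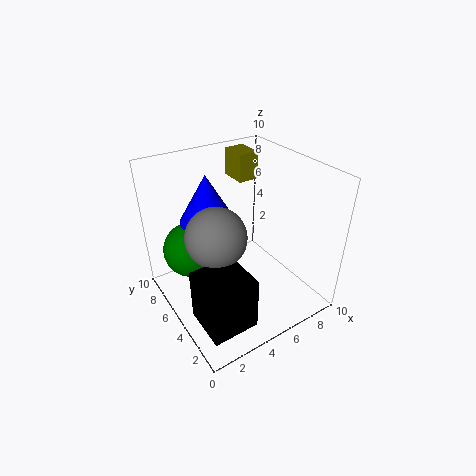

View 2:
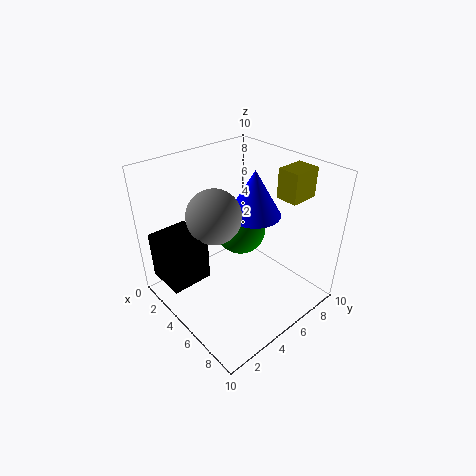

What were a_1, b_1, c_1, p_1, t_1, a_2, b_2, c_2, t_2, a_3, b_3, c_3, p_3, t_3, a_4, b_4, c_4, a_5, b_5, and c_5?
a_1 = 0.5
b_1 = 0.5
c_1 = 1.5
p_1 = 3
t_1 = 3.5
a_2 = 4
b_2 = 7.5
c_2 = 5.5
t_2 = 3.5
a_3 = 6.5
b_3 = 7
c_3 = 8
p_3 = 1.5
t_3 = 2
a_4 = 2.5
b_4 = 7.5
c_4 = 3.5
a_5 = 3
b_5 = 4.5
c_5 = 6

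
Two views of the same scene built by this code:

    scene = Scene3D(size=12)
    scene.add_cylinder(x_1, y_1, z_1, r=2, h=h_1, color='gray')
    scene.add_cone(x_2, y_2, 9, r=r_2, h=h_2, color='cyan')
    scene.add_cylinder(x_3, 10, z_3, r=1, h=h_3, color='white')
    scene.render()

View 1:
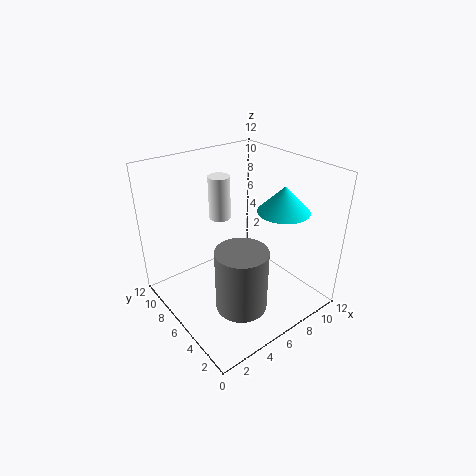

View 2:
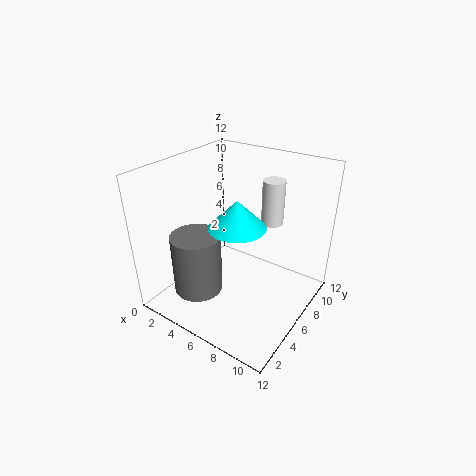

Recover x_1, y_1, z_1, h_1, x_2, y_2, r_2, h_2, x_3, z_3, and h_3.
x_1 = 4, y_1 = 3, z_1 = 2, h_1 = 5, x_2 = 8, y_2 = 3, r_2 = 2, h_2 = 2, x_3 = 7, z_3 = 6, h_3 = 4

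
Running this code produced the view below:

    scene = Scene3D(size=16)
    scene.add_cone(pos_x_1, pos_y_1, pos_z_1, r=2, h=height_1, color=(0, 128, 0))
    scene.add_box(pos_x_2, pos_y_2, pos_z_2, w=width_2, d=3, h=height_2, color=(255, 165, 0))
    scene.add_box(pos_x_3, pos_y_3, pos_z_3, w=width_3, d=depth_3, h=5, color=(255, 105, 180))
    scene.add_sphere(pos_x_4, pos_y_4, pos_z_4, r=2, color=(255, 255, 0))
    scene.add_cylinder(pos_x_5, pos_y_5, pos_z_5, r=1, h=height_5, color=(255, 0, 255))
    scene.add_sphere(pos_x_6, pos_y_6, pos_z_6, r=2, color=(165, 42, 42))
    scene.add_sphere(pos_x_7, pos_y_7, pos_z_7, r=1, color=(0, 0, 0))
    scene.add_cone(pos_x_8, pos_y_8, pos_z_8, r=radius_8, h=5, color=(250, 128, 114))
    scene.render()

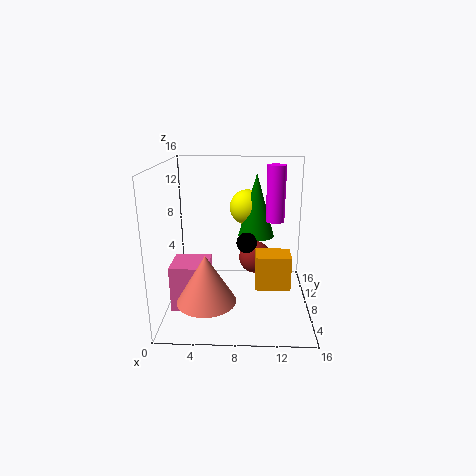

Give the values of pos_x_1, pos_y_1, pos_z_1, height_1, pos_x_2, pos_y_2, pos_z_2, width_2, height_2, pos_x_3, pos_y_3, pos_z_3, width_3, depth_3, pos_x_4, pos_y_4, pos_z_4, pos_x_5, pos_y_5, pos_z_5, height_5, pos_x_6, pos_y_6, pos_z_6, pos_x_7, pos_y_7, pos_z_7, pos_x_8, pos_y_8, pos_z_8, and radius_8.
pos_x_1 = 10, pos_y_1 = 9, pos_z_1 = 8, height_1 = 7, pos_x_2 = 10, pos_y_2 = 7, pos_z_2 = 2, width_2 = 4, height_2 = 4, pos_x_3 = 1, pos_y_3 = 4, pos_z_3 = 1, width_3 = 4, depth_3 = 4, pos_x_4 = 9, pos_y_4 = 10, pos_z_4 = 11, pos_x_5 = 12, pos_y_5 = 8, pos_z_5 = 10, height_5 = 6, pos_x_6 = 10, pos_y_6 = 12, pos_z_6 = 4, pos_x_7 = 9, pos_y_7 = 4, pos_z_7 = 9, pos_x_8 = 5, pos_y_8 = 3, pos_z_8 = 3, radius_8 = 3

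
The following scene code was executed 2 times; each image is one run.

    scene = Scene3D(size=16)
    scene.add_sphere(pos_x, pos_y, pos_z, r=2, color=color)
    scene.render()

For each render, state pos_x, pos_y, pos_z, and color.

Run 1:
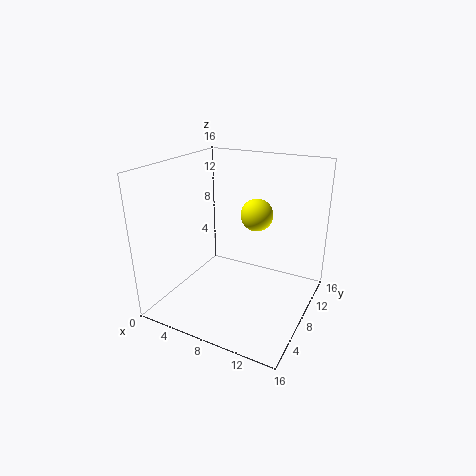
pos_x = 8; pos_y = 13; pos_z = 9; color = 'yellow'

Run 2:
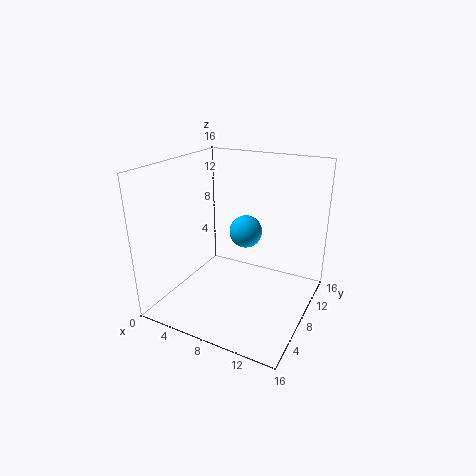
pos_x = 7; pos_y = 12; pos_z = 7; color = 'deepskyblue'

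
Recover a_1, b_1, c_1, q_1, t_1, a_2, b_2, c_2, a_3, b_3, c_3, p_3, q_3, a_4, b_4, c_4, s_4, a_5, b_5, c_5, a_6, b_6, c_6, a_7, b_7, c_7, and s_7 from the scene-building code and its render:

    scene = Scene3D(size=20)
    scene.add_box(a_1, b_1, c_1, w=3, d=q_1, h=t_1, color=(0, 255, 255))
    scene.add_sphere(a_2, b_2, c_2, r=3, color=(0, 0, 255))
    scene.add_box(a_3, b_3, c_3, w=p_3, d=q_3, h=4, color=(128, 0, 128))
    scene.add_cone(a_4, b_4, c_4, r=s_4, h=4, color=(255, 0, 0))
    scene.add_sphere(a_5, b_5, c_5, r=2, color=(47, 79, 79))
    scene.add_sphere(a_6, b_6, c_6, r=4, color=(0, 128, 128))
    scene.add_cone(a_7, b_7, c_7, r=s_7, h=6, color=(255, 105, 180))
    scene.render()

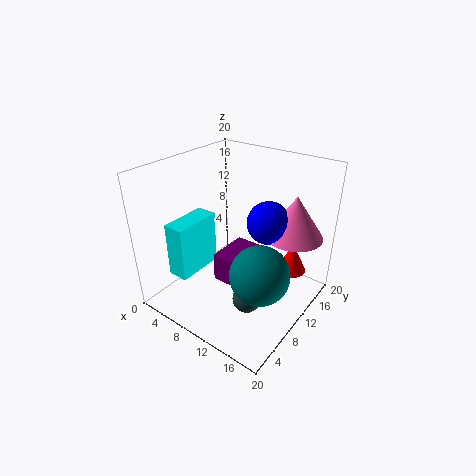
a_1 = 2
b_1 = 4
c_1 = 4
q_1 = 7
t_1 = 8
a_2 = 13
b_2 = 13
c_2 = 12
a_3 = 8
b_3 = 7
c_3 = 4
p_3 = 5
q_3 = 6
a_4 = 17
b_4 = 13
c_4 = 6
s_4 = 2
a_5 = 13
b_5 = 8
c_5 = 2
a_6 = 15
b_6 = 8
c_6 = 7
a_7 = 16
b_7 = 15
c_7 = 10
s_7 = 4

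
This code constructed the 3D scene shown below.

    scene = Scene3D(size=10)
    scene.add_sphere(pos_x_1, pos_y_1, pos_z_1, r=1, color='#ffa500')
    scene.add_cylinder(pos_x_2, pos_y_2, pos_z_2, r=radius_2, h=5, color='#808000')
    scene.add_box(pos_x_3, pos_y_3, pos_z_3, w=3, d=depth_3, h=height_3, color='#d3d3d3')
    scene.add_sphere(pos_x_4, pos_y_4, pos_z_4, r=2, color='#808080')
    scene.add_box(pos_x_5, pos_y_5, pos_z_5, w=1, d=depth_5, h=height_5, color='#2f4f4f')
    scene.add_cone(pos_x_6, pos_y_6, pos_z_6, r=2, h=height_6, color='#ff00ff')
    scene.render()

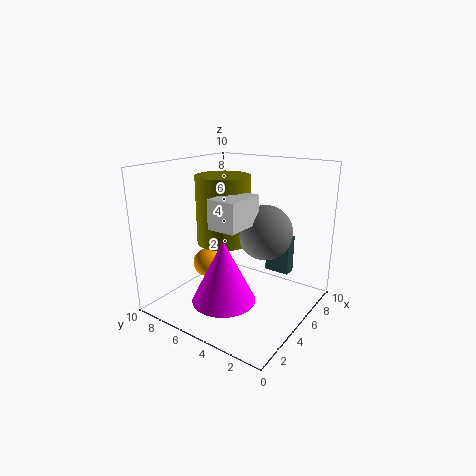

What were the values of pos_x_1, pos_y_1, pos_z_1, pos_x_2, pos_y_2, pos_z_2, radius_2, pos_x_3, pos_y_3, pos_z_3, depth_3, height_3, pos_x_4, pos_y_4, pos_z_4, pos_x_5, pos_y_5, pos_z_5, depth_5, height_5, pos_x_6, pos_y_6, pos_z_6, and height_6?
pos_x_1 = 4, pos_y_1 = 7, pos_z_1 = 3, pos_x_2 = 6, pos_y_2 = 7, pos_z_2 = 4, radius_2 = 2, pos_x_3 = 3, pos_y_3 = 4, pos_z_3 = 6, depth_3 = 2, height_3 = 2, pos_x_4 = 7, pos_y_4 = 4, pos_z_4 = 5, pos_x_5 = 9, pos_y_5 = 3, pos_z_5 = 1, depth_5 = 2, height_5 = 3, pos_x_6 = 2, pos_y_6 = 4, pos_z_6 = 2, height_6 = 4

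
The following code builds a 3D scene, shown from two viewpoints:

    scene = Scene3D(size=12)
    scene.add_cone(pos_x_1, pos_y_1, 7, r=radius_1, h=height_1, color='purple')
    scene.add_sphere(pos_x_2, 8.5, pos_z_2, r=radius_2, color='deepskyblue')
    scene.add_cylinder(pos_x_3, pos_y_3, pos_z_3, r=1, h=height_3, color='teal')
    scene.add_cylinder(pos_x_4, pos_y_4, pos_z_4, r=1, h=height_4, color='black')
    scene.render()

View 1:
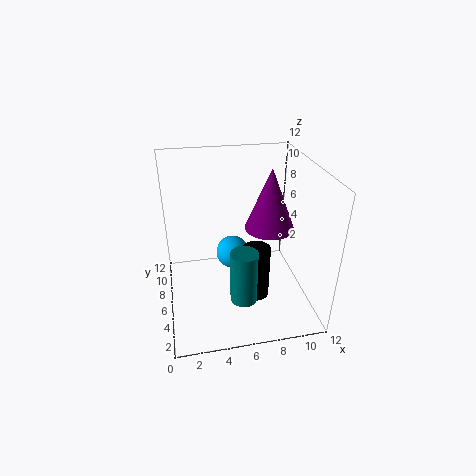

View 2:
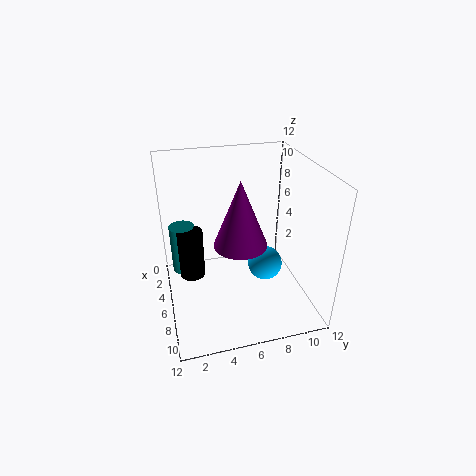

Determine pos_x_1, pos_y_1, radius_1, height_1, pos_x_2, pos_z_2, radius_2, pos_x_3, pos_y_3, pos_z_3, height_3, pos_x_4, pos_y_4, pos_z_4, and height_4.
pos_x_1 = 8.5
pos_y_1 = 5.5
radius_1 = 2
height_1 = 5
pos_x_2 = 6
pos_z_2 = 3
radius_2 = 1.5
pos_x_3 = 5.5
pos_y_3 = 1.5
pos_z_3 = 3.5
height_3 = 4
pos_x_4 = 6.5
pos_y_4 = 2
pos_z_4 = 3.5
height_4 = 4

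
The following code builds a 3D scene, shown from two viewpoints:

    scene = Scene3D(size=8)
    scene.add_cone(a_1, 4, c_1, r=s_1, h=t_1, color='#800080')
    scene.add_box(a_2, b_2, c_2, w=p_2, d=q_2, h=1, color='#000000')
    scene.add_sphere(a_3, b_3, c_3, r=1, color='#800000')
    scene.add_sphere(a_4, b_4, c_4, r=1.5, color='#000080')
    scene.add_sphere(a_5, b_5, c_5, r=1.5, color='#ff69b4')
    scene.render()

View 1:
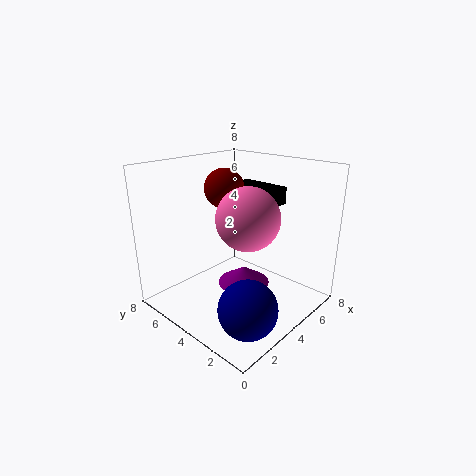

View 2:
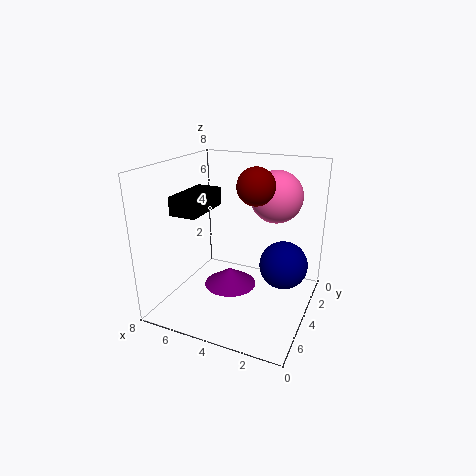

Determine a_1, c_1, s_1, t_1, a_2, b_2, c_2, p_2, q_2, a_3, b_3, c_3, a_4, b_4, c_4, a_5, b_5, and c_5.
a_1 = 4.5; c_1 = 1; s_1 = 1.5; t_1 = 1; a_2 = 5.5; b_2 = 3; c_2 = 5.5; p_2 = 1.5; q_2 = 3; a_3 = 3; b_3 = 4; c_3 = 7; a_4 = 2; b_4 = 1.5; c_4 = 1.5; a_5 = 2.5; b_5 = 2; c_5 = 6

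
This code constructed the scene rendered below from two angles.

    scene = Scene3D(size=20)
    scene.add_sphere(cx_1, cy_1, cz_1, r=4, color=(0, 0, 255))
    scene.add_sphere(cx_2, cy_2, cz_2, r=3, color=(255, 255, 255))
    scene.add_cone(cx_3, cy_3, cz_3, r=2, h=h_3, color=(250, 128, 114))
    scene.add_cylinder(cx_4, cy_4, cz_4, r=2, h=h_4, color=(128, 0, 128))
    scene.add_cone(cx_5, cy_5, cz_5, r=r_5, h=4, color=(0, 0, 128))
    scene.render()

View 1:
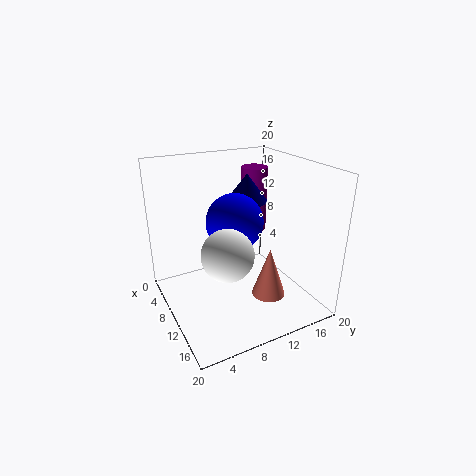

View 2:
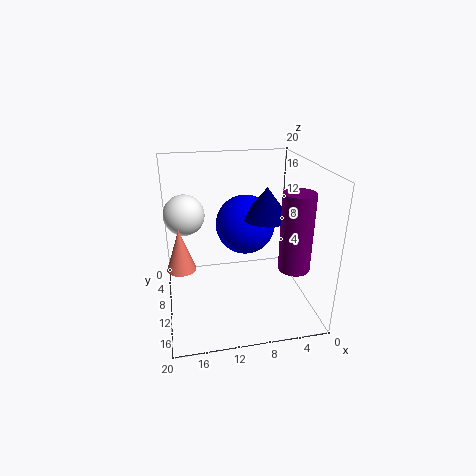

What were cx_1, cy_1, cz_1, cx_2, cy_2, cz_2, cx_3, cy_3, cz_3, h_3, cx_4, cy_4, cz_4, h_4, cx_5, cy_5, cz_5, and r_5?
cx_1 = 9; cy_1 = 10; cz_1 = 12; cx_2 = 17; cy_2 = 5; cz_2 = 12; cx_3 = 18; cy_3 = 10; cz_3 = 6; h_3 = 6; cx_4 = 4; cy_4 = 16; cz_4 = 8; h_4 = 10; cx_5 = 7; cy_5 = 13; cz_5 = 14; r_5 = 3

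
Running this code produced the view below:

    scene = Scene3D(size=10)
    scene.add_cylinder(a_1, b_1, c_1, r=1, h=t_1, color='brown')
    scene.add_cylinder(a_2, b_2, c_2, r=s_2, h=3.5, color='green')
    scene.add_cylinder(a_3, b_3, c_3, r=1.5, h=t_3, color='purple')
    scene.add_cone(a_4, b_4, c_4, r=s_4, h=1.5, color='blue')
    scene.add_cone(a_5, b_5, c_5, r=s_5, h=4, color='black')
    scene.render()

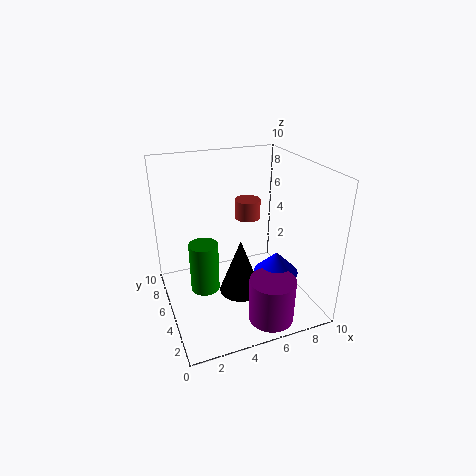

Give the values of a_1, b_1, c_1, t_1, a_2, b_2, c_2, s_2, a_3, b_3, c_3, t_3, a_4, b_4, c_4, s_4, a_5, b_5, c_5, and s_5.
a_1 = 7; b_1 = 8; c_1 = 5; t_1 = 1.5; a_2 = 2.5; b_2 = 5; c_2 = 1.5; s_2 = 1; a_3 = 6; b_3 = 1.5; c_3 = 0.5; t_3 = 3; a_4 = 7; b_4 = 3; c_4 = 3; s_4 = 1.5; a_5 = 5; b_5 = 4.5; c_5 = 1; s_5 = 1.5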